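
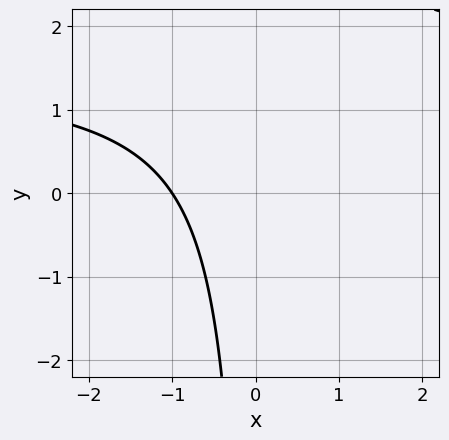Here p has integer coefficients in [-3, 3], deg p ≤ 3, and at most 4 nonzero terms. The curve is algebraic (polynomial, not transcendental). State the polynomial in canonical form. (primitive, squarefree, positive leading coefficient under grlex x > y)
First, the degree is 2 — the shape is more complex than any degree-1 curve.
Then, reading off the gridlines: it misses every integer gridline on the y-axis; one x-axis crossing is at x = -1.
Finally, solving for integer coefficients yields p as stated.

2*x*y - 3*x - 3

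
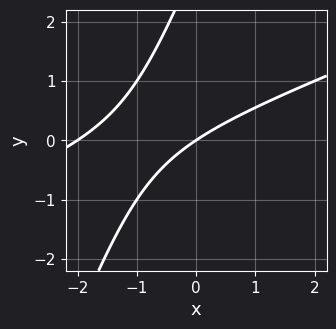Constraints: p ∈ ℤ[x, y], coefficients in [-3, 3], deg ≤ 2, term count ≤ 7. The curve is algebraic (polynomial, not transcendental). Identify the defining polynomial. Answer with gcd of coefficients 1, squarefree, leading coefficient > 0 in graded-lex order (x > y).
1. The degree is 2 — a generic line meets the curve in up to 2 points.
2. Reading off the gridlines: the x-axis gridline crossings are at x ∈ {-2, 0}; one y-axis crossing is at y = 0.
3. Fitting integer coefficients to these (and the overall shape) gives p.

x^2 - 3*x*y + y^2 + 2*x - 3*y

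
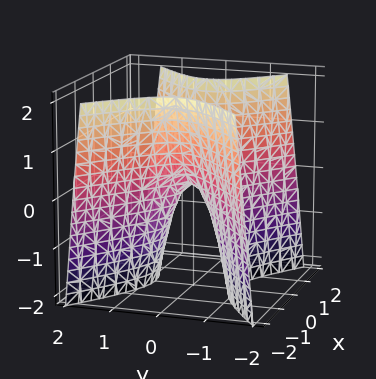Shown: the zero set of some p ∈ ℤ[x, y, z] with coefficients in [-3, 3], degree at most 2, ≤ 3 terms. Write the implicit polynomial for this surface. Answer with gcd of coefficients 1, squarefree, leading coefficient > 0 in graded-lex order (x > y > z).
2*x^2 - 3*y^2 - z

First, the degree is 2 — a saddle surface; a quadric.
Then, symmetries: mirror symmetry x ↦ −x ⇒ only even powers of x; mirror symmetry y ↦ −y ⇒ only even powers of y.
Next, from the axis intercepts and sections: it crosses the y-axis at the gridline y = 0; it crosses the z-axis at the gridline z = 0; it meets the x-axis at x = 0 (among the integer gridlines).
Finally, putting this together gives p.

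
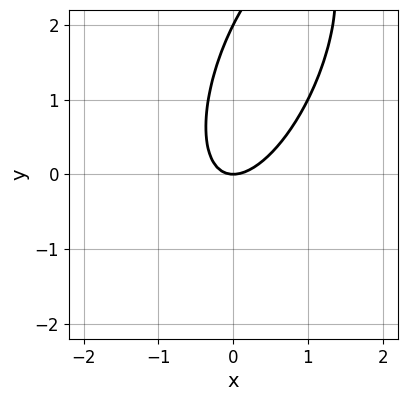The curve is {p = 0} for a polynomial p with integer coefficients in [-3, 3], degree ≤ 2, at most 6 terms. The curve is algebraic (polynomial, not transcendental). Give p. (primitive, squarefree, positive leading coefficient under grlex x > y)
(a) Degree: the shape is more complex than any degree-1 curve, so deg p = 2.
(b) Against the integer gridlines: among the integer gridlines, it crosses the y-axis at y ∈ {0, 2}; it crosses the x-axis at the gridline x = 0.
(c) Matching integer coefficients to the picture gives p.

3*x^2 - 2*x*y + y^2 - 2*y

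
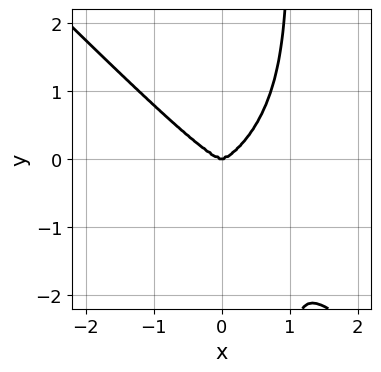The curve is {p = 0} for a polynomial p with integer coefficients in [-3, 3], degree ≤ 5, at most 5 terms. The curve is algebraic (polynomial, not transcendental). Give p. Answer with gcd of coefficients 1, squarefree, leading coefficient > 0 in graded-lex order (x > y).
1. deg p = 4.
2. Checking where it meets the axes: it crosses the x-axis at the gridline x = 0; one y-axis crossing is at y = 0.
3. Together with the visible shape, these determine p as stated.

x^4 + x*y^3 - y^3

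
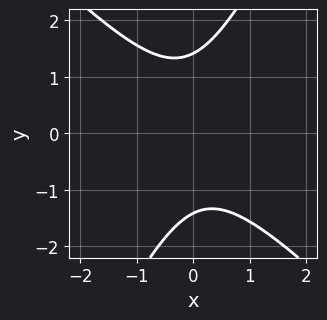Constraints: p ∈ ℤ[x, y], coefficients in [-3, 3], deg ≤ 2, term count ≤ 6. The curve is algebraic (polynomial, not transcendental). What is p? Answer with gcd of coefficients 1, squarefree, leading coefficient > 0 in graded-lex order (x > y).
2*x^2 + x*y - y^2 + 2

1. deg p = 2.
2. Observable constraints: the curve avoids every integer x-axis point in the box.
3. Solving for integer coefficients yields p as stated.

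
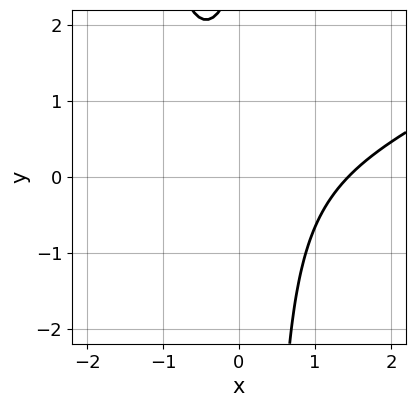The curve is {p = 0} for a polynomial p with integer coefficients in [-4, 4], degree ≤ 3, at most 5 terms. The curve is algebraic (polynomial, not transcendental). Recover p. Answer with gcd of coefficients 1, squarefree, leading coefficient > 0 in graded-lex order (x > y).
The degree is 3 — a generic line meets the curve in up to 3 points.
Reading off the gridlines: it misses every integer gridline on the y-axis.
Assembling these constraints gives the stated polynomial.

x^3 - 2*x^2*y - 2*x*y + y - 3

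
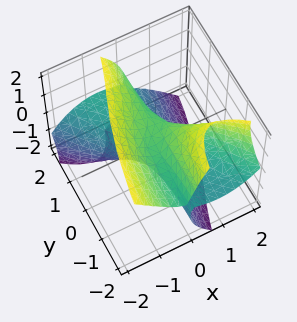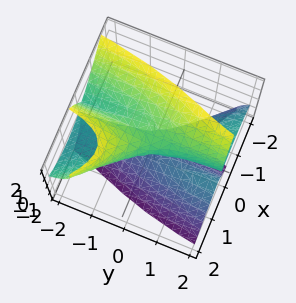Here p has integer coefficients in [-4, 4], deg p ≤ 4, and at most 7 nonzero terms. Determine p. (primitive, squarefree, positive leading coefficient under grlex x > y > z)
3*x^3 + 2*x^2*y + 3*x*y*z + z^3 - z

First, deg p = 3. A generic line meets the surface in up to 3 points.
Next, observable constraints: the visible y-axis segment lies entirely on the surface; the z-axis gridline crossings are at z ∈ {-1, 0, 1}.
Finally, putting this together gives p.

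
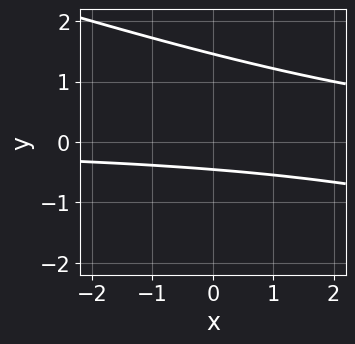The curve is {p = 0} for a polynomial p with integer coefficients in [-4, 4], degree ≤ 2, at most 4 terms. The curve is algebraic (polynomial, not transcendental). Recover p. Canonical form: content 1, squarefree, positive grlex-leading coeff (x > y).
x*y + 3*y^2 - 3*y - 2

(a) Degree: a generic line meets the curve in up to 2 points, so deg p = 2.
(b) From the visible intercepts: no x-intercept at any integer in the box.
(c) Fitting integer coefficients to these (and the overall shape) gives p.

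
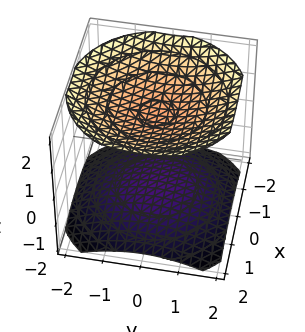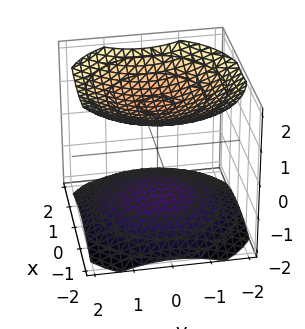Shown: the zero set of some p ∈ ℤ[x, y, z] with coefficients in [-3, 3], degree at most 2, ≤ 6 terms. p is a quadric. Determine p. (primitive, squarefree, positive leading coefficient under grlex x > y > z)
(a) The picture has 2 separate pieces.
(b) deg p = 2.
(c) Symmetries: rotational symmetry about the z-axis ⇒ p depends on x, y only through x² + y²; it's symmetric under z → −z, forcing even powers of z.
(d) Reading off the gridlines: no y-intercept at any integer in the box; no x-intercept at any integer in the box.
(e) Together with the visible shape, these determine p as stated.

x^2 + y^2 - 2*z^2 + 3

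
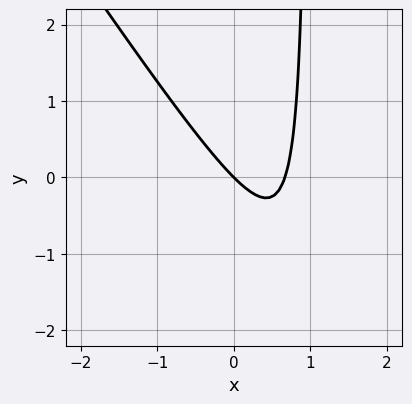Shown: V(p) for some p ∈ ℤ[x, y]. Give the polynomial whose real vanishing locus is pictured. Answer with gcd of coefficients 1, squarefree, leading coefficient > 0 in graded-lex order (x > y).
3*x^2 + 2*x*y - 2*x - 2*y

(a) Degree: a generic line meets the curve in up to 2 points, so deg p = 2.
(b) Against the integer gridlines: it meets the x-axis at x = 0 (among the integer gridlines); it crosses the y-axis at the gridline y = 0.
(c) Assembling these constraints gives the stated polynomial.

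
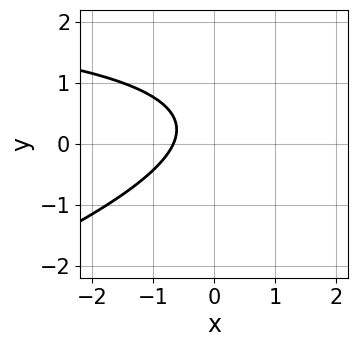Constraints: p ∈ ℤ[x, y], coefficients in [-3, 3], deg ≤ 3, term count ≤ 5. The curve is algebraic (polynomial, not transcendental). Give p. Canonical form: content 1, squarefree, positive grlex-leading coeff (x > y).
x*y - 3*y^2 - 3*x + 2*y - 2

Degree: no degree-1 curve has this shape, so deg p = 2.
From the visible intercepts: the curve avoids every integer y-axis point in the box.
The integer polynomial consistent with all of this is the stated p.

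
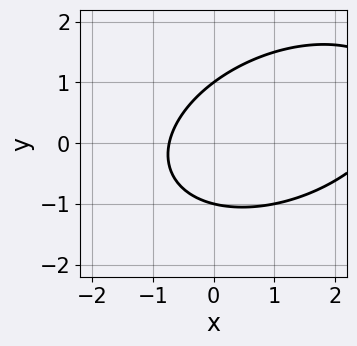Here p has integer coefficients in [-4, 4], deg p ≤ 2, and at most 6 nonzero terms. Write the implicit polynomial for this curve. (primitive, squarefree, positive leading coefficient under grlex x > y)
x^2 - x*y + 2*y^2 - 2*x - 2

(a) Degree: no degree-1 curve has this shape, so deg p = 2.
(b) Checking where it meets the axes: the y-axis gridline crossings are at y ∈ {-1, 1}.
(c) Putting this together gives p.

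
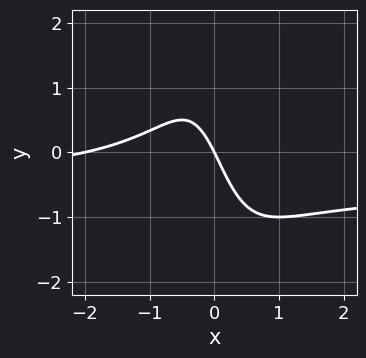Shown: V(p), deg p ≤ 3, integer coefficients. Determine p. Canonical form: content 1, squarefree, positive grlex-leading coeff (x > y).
2*x^2*y + x^2 + 2*x + y

(a) The degree is 3 — the shape is more complex than any degree-2 curve.
(b) Checking where it meets the axes: the x-axis gridline crossings are at x ∈ {-2, 0}; it meets the y-axis at y = 0 (among the integer gridlines).
(c) The integer polynomial consistent with all of this is the stated p.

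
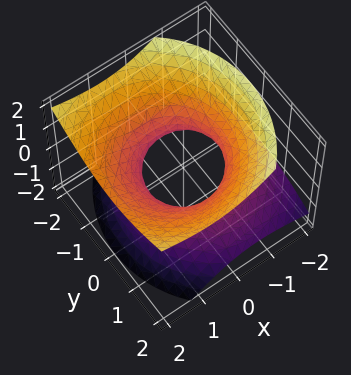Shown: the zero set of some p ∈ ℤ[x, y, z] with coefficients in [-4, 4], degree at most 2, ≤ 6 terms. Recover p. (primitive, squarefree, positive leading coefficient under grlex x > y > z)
2*x^2 - 2*x*z + 2*y^2 - 3*z^2 - 2

1. Degree: the shape is more complex than any degree-1 surface, so deg p = 2.
2. From the visible intercepts: among the integer gridlines, it crosses the x-axis at x ∈ {-1, 1}; among the integer gridlines, it crosses the y-axis at y ∈ {-1, 1}; the surface avoids every integer z-axis point in the box.
3. Putting this together gives p.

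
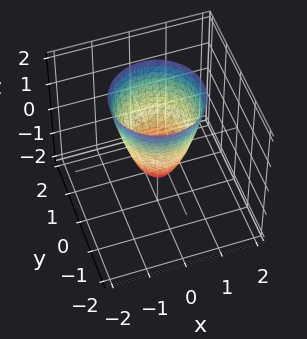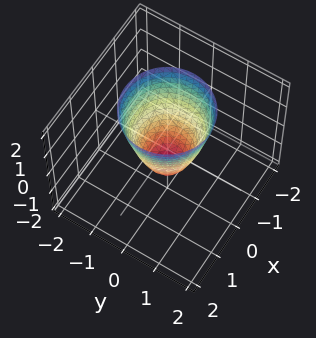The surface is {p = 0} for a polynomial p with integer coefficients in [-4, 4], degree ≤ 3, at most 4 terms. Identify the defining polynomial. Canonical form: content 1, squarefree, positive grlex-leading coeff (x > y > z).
2*x^2 + 2*y^2 - z - 1

(a) deg p = 2. No degree-1 surface has this shape.
(b) Symmetry: the surface is invariant under rotation about z: p = q(x² + y², z).
(c) From the axis intercepts and sections: a circular section at z = 1 has radius exactly 1; it meets the z-axis at z = -1 (among the integer gridlines).
(d) Matching integer coefficients to the picture gives p.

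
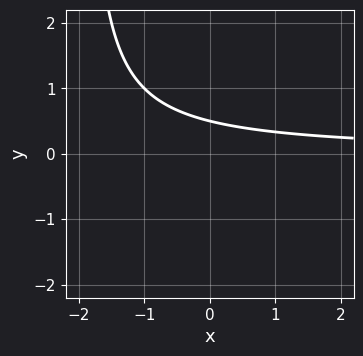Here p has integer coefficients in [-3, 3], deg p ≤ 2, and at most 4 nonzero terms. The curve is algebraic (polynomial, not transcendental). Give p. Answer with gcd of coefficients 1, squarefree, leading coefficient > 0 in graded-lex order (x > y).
x*y + 2*y - 1

1. Degree: a generic line meets the curve in up to 2 points, so deg p = 2.
2. From the visible intercepts: the curve avoids every integer x-axis point in the box.
3. These observations pin down the coefficients.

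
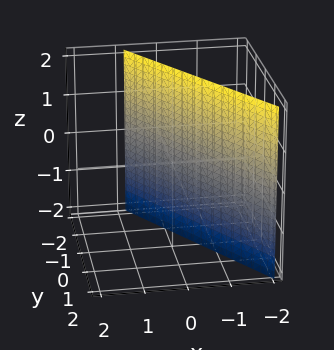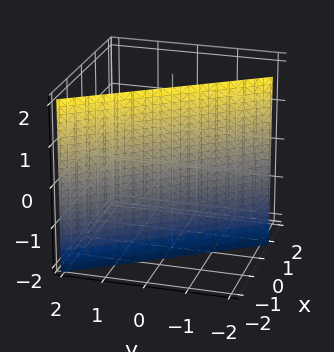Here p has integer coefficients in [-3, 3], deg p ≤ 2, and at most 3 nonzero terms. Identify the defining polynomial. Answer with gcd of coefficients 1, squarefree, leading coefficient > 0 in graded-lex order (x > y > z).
3*x + 2*y + 2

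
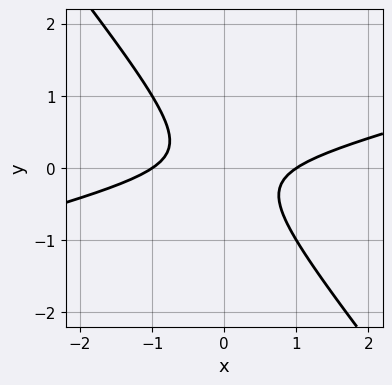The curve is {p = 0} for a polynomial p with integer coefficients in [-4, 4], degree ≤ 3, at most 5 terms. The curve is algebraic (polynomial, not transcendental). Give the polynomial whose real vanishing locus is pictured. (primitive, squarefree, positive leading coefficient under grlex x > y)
x^2 - 3*x*y - 3*y^2 - 1

First, degree: no degree-1 curve has this shape, so deg p = 2.
Then, checking where it meets the axes: among the integer gridlines, it crosses the x-axis at x ∈ {-1, 1}; it misses every integer gridline on the y-axis.
Finally, together with the visible shape, these determine p as stated.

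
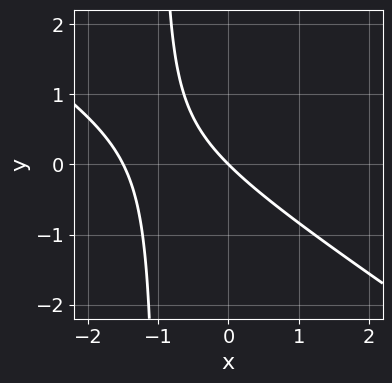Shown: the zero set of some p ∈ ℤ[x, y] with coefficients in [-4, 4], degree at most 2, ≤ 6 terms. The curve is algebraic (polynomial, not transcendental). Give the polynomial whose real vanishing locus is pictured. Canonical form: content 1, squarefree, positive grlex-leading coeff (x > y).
2*x^2 + 3*x*y + 3*x + 3*y

First, degree: a generic line meets the curve in up to 2 points, so deg p = 2.
Then, against the integer gridlines: it crosses the y-axis at the gridline y = 0; it crosses the x-axis at the gridline x = 0.
Finally, fitting integer coefficients to these (and the overall shape) gives p.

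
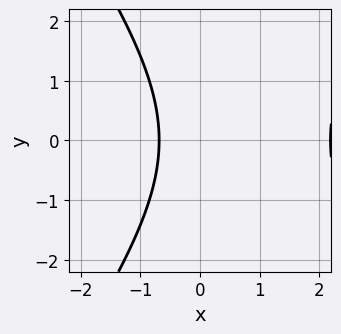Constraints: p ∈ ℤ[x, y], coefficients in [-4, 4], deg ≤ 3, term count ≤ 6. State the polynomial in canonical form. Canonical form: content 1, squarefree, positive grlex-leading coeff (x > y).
(a) deg p = 2. A generic line meets the curve in up to 2 points.
(b) Symmetries: it's symmetric under y → −y, forcing even powers of y.
(c) Against the integer gridlines: it misses every integer gridline on the y-axis.
(d) Putting this together gives p.

2*x^2 - y^2 - 3*x - 3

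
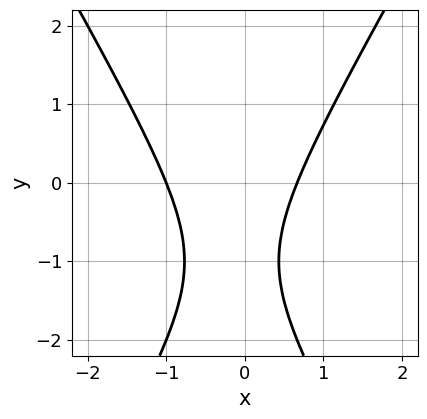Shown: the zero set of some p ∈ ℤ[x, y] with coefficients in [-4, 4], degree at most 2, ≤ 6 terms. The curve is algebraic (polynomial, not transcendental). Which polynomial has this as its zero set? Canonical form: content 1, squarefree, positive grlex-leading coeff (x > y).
3*x^2 - y^2 + x - 2*y - 2

The degree is 2 — a generic line meets the curve in up to 2 points.
Checking where it meets the axes: it crosses the x-axis at the gridline x = -1; it misses every integer gridline on the y-axis.
Solving for integer coefficients yields p as stated.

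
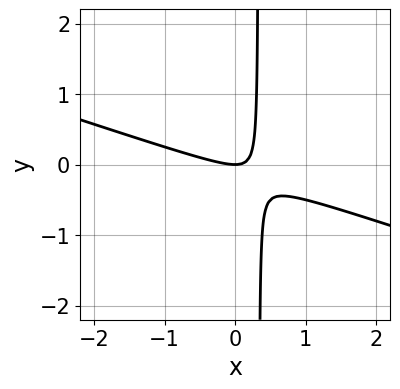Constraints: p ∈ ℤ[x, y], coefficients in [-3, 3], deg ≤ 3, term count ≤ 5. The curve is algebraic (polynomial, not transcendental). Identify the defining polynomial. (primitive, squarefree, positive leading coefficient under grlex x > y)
x^2 + 3*x*y - y

(a) The degree is 2 — a generic line meets the curve in up to 2 points.
(b) Against the integer gridlines: one y-axis crossing is at y = 0; it meets the x-axis at x = 0 (among the integer gridlines).
(c) Together with the visible shape, these determine p as stated.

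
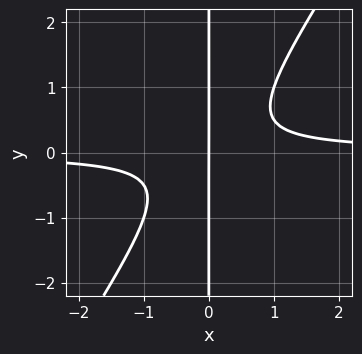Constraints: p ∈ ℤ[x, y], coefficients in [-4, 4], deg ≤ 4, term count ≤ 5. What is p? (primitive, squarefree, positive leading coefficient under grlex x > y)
1. The degree is 3 — no degree-2 curve has this shape.
2. From the visible intercepts: one x-axis crossing is at x = 0; the visible y-axis segment lies entirely on the curve.
3. These observations pin down the coefficients.

3*x^2*y - 2*x*y^2 - x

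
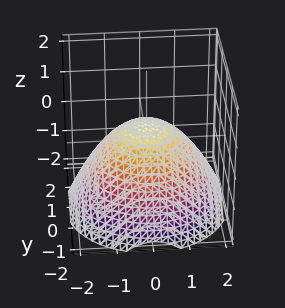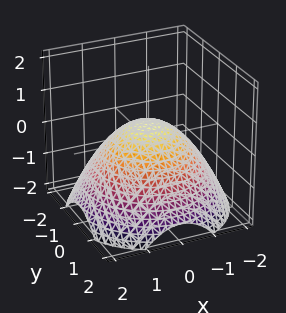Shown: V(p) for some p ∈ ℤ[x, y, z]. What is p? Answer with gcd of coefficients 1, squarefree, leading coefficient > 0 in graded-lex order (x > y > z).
1. Degree: the shape is more complex than any degree-1 surface, so deg p = 2.
2. By symmetry, the surface is invariant under rotation about z: p = q(x² + y², z).
3. Checking where it meets the axes: among the integer gridlines, it crosses the y-axis at y ∈ {-1, 1}; among the integer gridlines, it crosses the x-axis at x ∈ {-1, 1}; a circular section at z = 0 has radius exactly 1.
4. Solving for integer coefficients yields p as stated.

x^2 + y^2 + 2*z - 1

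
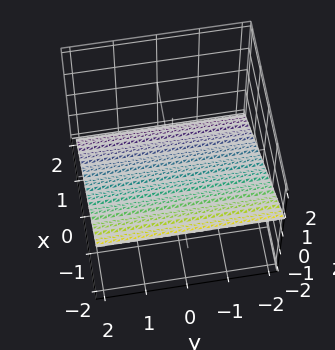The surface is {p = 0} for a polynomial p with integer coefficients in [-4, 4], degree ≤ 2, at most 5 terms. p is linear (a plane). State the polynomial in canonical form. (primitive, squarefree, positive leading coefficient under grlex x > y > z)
2*x + 3*z + 2

Degree: every cross-section is a straight line — this is a plane, so deg p = 1.
From the visible intercepts: it crosses the x-axis at the gridline x = -1; no y-intercept at any integer in the box.
Solving for integer coefficients yields p as stated.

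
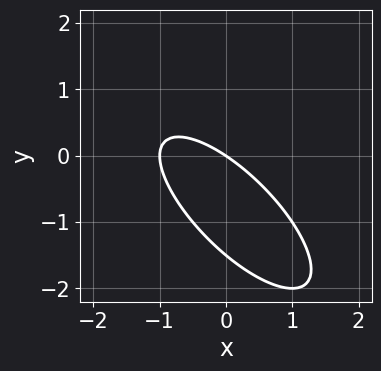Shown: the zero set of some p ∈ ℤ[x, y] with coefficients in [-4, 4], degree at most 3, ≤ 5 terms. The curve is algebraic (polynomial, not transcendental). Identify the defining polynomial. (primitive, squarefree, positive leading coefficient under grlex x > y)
2*x^2 + 3*x*y + 2*y^2 + 2*x + 3*y

(a) The degree is 2 — no degree-1 curve has this shape.
(b) Checking where it meets the axes: it crosses the y-axis at the gridline y = 0; the x-axis gridline crossings are at x ∈ {-1, 0}.
(c) Putting this together gives p.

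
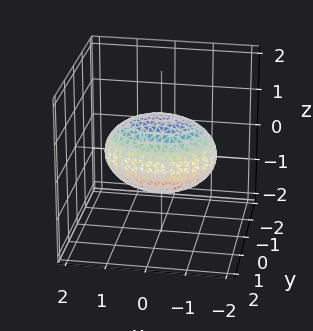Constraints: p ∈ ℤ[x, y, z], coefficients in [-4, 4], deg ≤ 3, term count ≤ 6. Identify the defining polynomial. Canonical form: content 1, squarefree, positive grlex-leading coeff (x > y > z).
x^2 + 2*y^2 + 2*z^2 - 2

First, degree: a closed, bounded, convex surface; a quadric, so deg p = 2.
Next, symmetries: it's symmetric under x → −x, forcing even powers of x; it's symmetric under z → −z, forcing even powers of z; it's symmetric under y → −y, forcing even powers of y.
Then, observable constraints: the y-axis gridline crossings are at y ∈ {-1, 1}; the z-axis gridline crossings are at z ∈ {-1, 1}.
Finally, the integer polynomial consistent with all of this is the stated p.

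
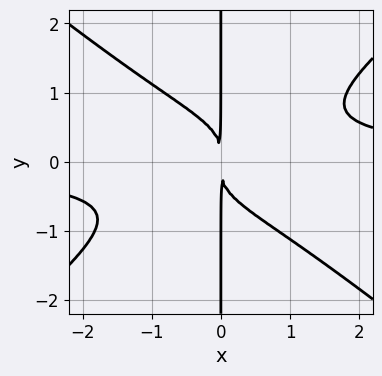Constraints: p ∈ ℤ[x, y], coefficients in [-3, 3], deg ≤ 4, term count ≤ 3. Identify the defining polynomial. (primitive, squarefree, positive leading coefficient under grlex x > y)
1. deg p = 4.
2. Checking where it meets the axes: every point of the y-axis in the box is on the curve.
3. The integer polynomial consistent with all of this is the stated p.

2*x^3*y - 3*x*y^3 - 2*x^2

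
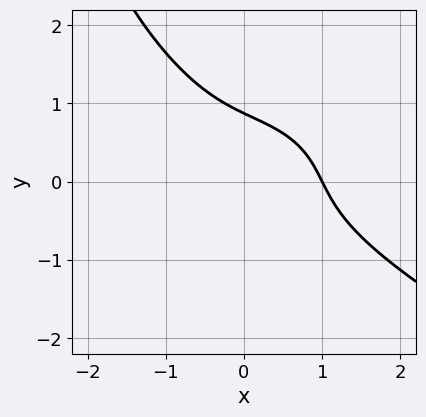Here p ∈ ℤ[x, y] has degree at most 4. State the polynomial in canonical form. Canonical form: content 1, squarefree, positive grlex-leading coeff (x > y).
x*y^3 + 2*x^3 + 3*y^3 + 3*x*y - 2

(a) The degree is 4 — the shape is more complex than any degree-3 curve.
(b) Against the integer gridlines: one x-axis crossing is at x = 1.
(c) The integer polynomial consistent with all of this is the stated p.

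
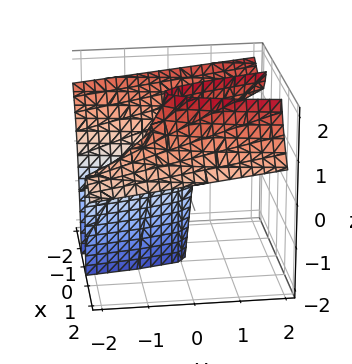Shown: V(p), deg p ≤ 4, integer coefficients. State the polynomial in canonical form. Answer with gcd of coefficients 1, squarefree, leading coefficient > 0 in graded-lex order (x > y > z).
x^3 + 2*x^2*z - 2*x^2 - 2*x - y

The degree is 3 — the shape is more complex than any degree-2 surface.
Reading off the gridlines: every point of the z-axis in the box is on the surface; one x-axis crossing is at x = 0; it meets the y-axis at y = 0 (among the integer gridlines).
These observations pin down the coefficients.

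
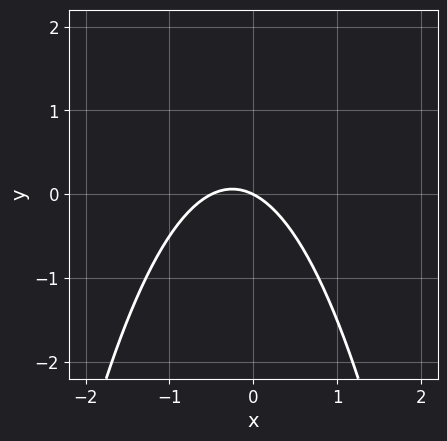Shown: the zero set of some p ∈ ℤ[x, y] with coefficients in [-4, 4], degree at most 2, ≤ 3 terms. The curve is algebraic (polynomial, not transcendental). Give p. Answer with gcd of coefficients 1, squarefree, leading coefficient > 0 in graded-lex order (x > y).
2*x^2 + x + 2*y

Degree: a generic line meets the curve in up to 2 points, so deg p = 2.
Checking where it meets the axes: it meets the y-axis at y = 0 (among the integer gridlines); it crosses the x-axis at the gridline x = 0.
Together with the visible shape, these determine p as stated.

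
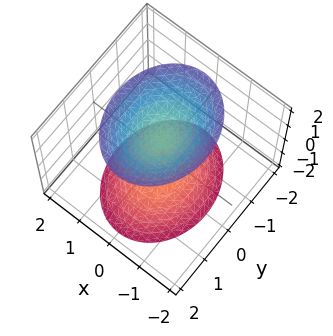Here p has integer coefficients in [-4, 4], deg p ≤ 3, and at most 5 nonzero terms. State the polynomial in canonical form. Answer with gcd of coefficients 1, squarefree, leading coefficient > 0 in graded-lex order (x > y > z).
3*x^2 + 2*y^2 - 2*z^2 + 3

(a) The picture has 2 separate pieces.
(b) deg p = 2.
(c) Symmetries: it's symmetric under y → −y, forcing even powers of y; the x ↦ −x reflection is a symmetry, so x appears only in even powers; it's symmetric under z → −z, forcing even powers of z.
(d) Reading off the gridlines: it misses every integer gridline on the y-axis; it misses every integer gridline on the x-axis.
(e) These observations pin down the coefficients.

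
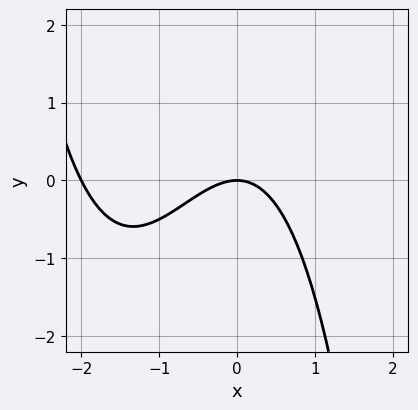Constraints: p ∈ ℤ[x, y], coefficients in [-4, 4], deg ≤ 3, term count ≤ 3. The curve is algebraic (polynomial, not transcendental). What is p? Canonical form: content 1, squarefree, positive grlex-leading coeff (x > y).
(a) The degree is 3 — no degree-2 curve has this shape.
(b) Against the integer gridlines: among the integer gridlines, it crosses the x-axis at x ∈ {-2, 0}; it crosses the y-axis at the gridline y = 0.
(c) The integer polynomial consistent with all of this is the stated p.

x^3 + 2*x^2 + 2*y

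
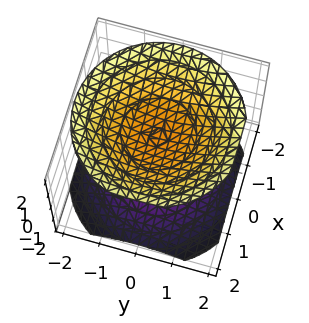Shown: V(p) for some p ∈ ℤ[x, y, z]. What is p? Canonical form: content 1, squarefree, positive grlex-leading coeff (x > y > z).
First, there are 2 components. They look like related sheets of one shape, so recover p as a whole.
Then, degree: two separate bowl-shaped sheets opening away from each other; a quadric, so deg p = 2.
Next, symmetries: the z ↦ −z reflection is a symmetry, so z appears only in even powers; the surface is invariant under rotation about z: p = q(x² + y², z).
Next, checking where it meets the axes: among the integer gridlines, it crosses the z-axis at z ∈ {-1, 1}; no x-intercept at any integer in the box; it misses every integer gridline on the y-axis.
Finally, solving for integer coefficients yields p as stated.

2*x^2 + 2*y^2 - 3*z^2 + 3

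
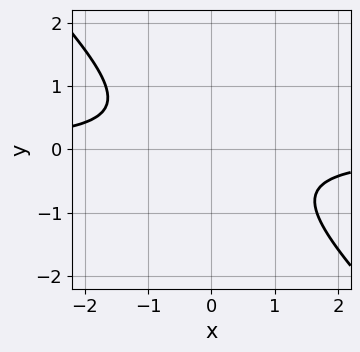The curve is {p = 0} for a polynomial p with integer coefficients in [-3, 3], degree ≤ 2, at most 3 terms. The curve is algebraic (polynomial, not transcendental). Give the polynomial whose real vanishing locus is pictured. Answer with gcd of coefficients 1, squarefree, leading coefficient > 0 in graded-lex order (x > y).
3*x*y + 3*y^2 + 2

First, the degree is 2 — a generic line meets the curve in up to 2 points.
Next, against the integer gridlines: no y-intercept at any integer in the box; no x-intercept at any integer in the box.
Finally, the integer polynomial consistent with all of this is the stated p.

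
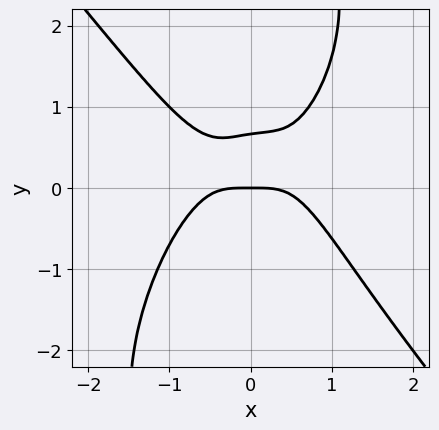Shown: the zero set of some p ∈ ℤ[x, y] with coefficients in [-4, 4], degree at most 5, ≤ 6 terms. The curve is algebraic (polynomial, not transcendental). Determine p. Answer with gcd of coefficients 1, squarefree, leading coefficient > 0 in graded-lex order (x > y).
3*x^4 - x^2*y^2 + x*y^3 - 3*y^2 + 2*y

First, deg p = 4. No degree-3 curve has this shape.
Next, against the integer gridlines: it meets the y-axis at y = 0 (among the integer gridlines); one x-axis crossing is at x = 0.
Finally, putting this together gives p.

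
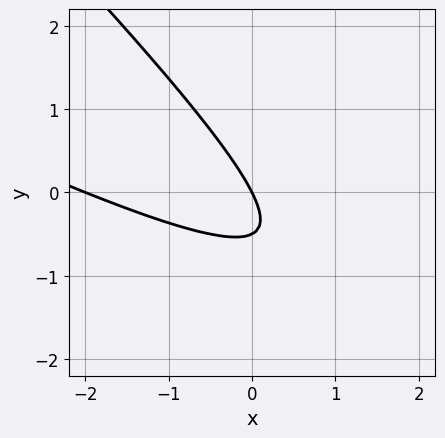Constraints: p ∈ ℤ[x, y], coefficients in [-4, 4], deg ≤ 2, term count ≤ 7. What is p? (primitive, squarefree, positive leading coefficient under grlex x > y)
x^2 + 3*x*y + 2*y^2 + 2*x + y

deg p = 2. A generic line meets the curve in up to 2 points.
Observable constraints: it meets the y-axis at y = 0 (among the integer gridlines); the x-axis gridline crossings are at x ∈ {-2, 0}.
These observations pin down the coefficients.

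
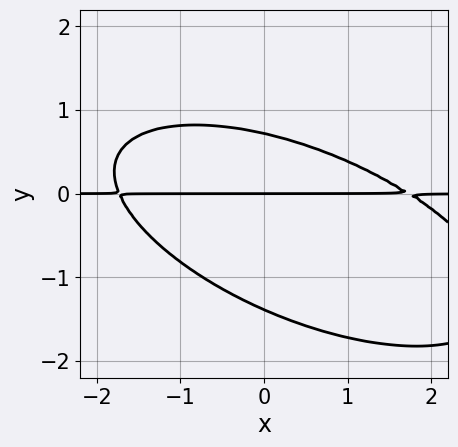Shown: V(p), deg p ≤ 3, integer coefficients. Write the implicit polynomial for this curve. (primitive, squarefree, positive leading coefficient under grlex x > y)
First, deg p = 3. A generic line meets the curve in up to 3 points.
Then, from the axis intercepts and sections: it crosses the y-axis at the gridline y = 0; every point of the x-axis in the box is on the curve.
Finally, these observations pin down the coefficients.

x^2*y + 2*x*y^2 + 3*y^3 + 2*y^2 - 3*y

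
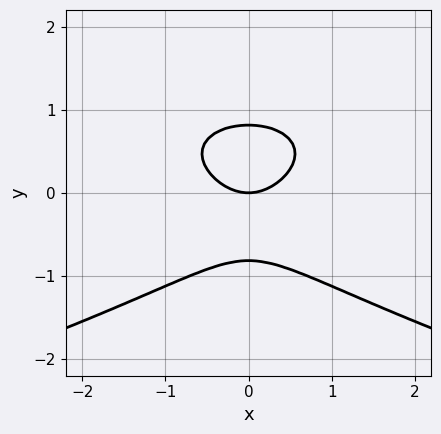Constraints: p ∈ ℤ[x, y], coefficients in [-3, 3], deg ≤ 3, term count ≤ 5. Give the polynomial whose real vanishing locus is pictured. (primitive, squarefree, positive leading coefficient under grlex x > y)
(a) Degree: the shape is more complex than any degree-2 curve, so deg p = 3.
(b) Symmetries: the x ↦ −x reflection is a symmetry, so x appears only in even powers.
(c) Observable constraints: it meets the x-axis at x = 0 (among the integer gridlines); one y-axis crossing is at y = 0.
(d) Putting this together gives p.

3*y^3 + 2*x^2 - 2*y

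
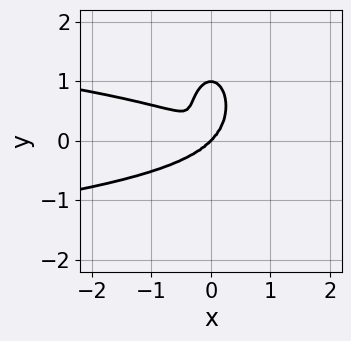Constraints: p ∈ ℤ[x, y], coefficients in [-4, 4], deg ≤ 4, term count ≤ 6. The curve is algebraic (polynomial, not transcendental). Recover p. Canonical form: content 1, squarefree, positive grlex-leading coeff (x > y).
3*x^2*y^2 + y^4 + x^3 - y^3

Degree: no degree-3 curve has this shape, so deg p = 4.
From the axis intercepts and sections: one x-axis crossing is at x = 0; the y-axis gridline crossings are at y ∈ {0, 1}.
Solving for integer coefficients yields p as stated.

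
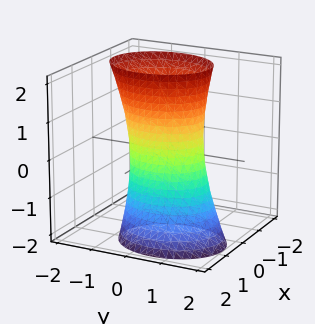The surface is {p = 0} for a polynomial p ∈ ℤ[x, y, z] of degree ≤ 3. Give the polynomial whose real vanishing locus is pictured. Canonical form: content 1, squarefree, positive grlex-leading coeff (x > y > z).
The degree is 2 — a generic line meets the surface in up to 2 points.
Reading off the gridlines: no z-intercept at any integer in the box; among the integer gridlines, it crosses the y-axis at y ∈ {-1, 1}.
These observations pin down the coefficients.

3*x^2 + 2*x*z + 2*y^2 + y*z - 2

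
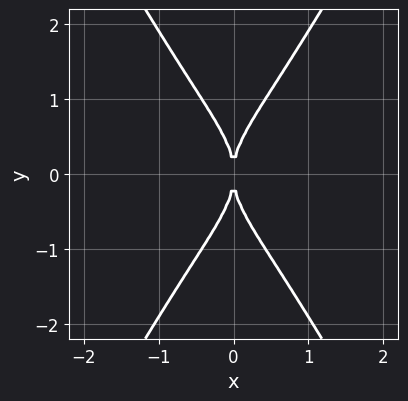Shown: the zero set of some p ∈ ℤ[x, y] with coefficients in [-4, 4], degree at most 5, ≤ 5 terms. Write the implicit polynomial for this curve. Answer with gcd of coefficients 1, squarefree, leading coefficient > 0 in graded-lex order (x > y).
1. deg p = 4.
2. Symmetries: it's symmetric under x → −x, forcing even powers of x; mirror symmetry y ↦ −y ⇒ only even powers of y.
3. Checking where it meets the axes: it meets the y-axis at y = 0 (among the integer gridlines); it meets the x-axis at x = 0 (among the integer gridlines).
4. These observations pin down the coefficients.

3*x^4 + 2*x^2*y^2 - y^4 + 3*x^2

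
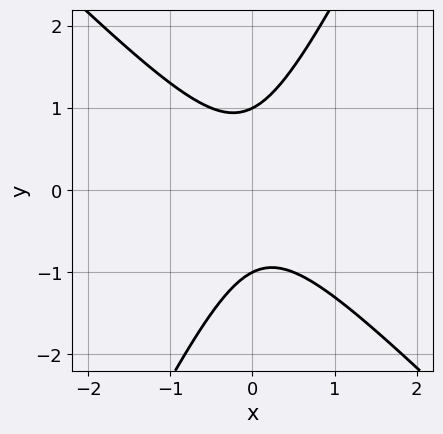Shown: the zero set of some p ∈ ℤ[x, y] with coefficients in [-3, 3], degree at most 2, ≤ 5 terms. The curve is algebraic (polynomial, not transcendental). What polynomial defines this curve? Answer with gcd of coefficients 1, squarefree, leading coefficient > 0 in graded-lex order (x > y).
2*x^2 + x*y - y^2 + 1

(a) deg p = 2. The shape is more complex than any degree-1 curve.
(b) Against the integer gridlines: the y-axis gridline crossings are at y ∈ {-1, 1}; the curve avoids every integer x-axis point in the box.
(c) Fitting integer coefficients to these (and the overall shape) gives p.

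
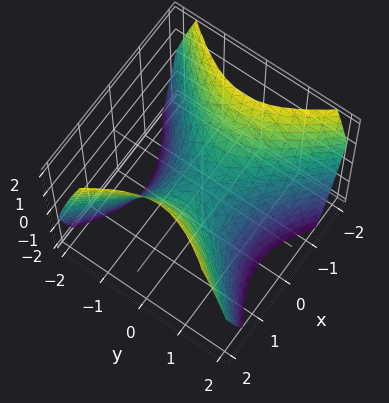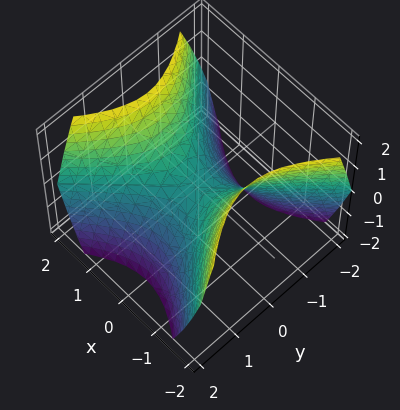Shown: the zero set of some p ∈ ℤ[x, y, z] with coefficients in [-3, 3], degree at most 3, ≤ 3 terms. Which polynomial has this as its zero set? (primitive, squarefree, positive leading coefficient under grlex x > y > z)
x^2 - y^2 - z

1. Degree: a saddle surface; a quadric, so deg p = 2.
2. Symmetries: the x ↦ −x reflection is a symmetry, so x appears only in even powers; the y ↦ −y reflection is a symmetry, so y appears only in even powers.
3. From the axis intercepts and sections: it meets the y-axis at y = 0 (among the integer gridlines); one z-axis crossing is at z = 0; one x-axis crossing is at x = 0.
4. Together with the visible shape, these determine p as stated.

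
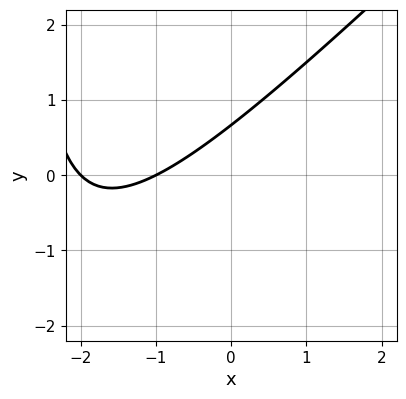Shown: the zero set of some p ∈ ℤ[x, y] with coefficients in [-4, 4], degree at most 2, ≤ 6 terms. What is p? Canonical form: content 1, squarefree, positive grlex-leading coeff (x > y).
x^2 - x*y + 3*x - 3*y + 2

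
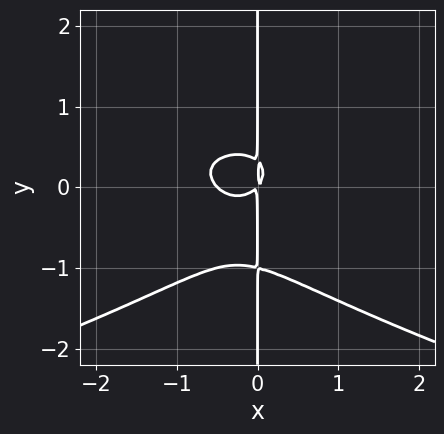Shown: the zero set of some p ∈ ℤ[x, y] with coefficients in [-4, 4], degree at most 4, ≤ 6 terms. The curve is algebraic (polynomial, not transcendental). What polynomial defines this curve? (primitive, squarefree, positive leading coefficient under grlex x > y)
deg p = 4. A generic line meets the curve in up to 4 points.
From the axis intercepts and sections: every point of the y-axis in the box is on the curve.
Fitting integer coefficients to these (and the overall shape) gives p.

3*x*y^3 + 2*x^3 + 2*x*y^2 + x^2 - x*y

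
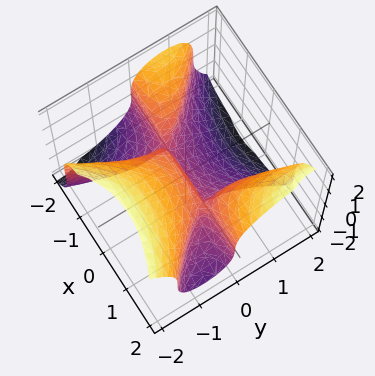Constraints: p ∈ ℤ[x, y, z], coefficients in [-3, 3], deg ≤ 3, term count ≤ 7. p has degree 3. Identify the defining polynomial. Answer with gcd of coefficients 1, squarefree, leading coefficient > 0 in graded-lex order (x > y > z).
3*x^2*y + 2*x*y^2 - 2*y^3 - 2*z^3 - 2*y

1. The degree is 3 — no degree-2 surface has this shape.
2. Reading off the gridlines: it meets the y-axis at y = 0 (among the integer gridlines); it crosses the z-axis at the gridline z = 0; the visible x-axis segment lies entirely on the surface.
3. Assembling these constraints gives the stated polynomial.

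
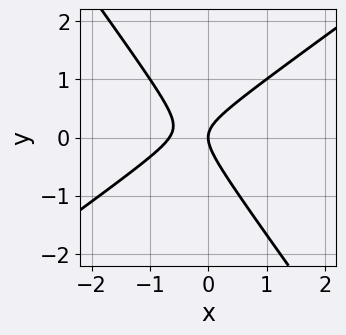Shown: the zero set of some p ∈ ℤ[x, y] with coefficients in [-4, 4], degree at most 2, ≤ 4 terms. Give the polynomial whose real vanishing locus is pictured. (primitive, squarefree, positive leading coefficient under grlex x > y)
1. The degree is 2 — no degree-1 curve has this shape.
2. Observable constraints: one x-axis crossing is at x = 0; it meets the y-axis at y = 0 (among the integer gridlines).
3. Putting this together gives p.

3*x^2 - 2*x*y - 3*y^2 + 2*x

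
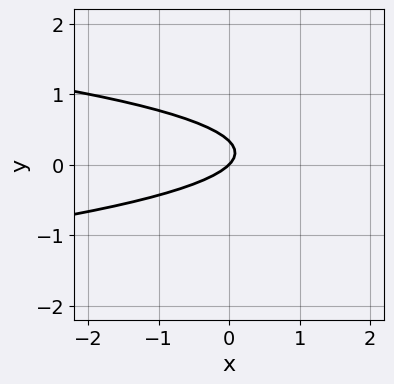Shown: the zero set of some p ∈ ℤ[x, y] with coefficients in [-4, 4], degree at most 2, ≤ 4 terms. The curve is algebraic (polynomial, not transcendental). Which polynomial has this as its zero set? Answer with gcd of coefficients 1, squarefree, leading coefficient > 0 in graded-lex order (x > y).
3*y^2 + x - y

1. The degree is 2 — the shape is more complex than any degree-1 curve.
2. Reading off the gridlines: one x-axis crossing is at x = 0; it meets the y-axis at y = 0 (among the integer gridlines).
3. Together with the visible shape, these determine p as stated.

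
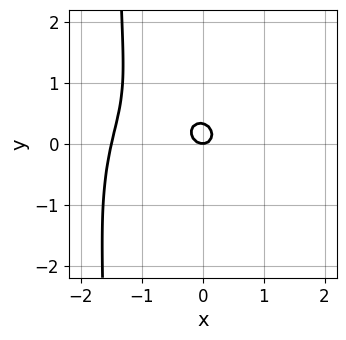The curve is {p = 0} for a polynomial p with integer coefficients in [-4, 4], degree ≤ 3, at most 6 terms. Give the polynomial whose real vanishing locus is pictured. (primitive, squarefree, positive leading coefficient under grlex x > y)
The degree is 3 — no degree-2 curve has this shape.
Against the integer gridlines: it crosses the y-axis at the gridline y = 0; it meets the x-axis at x = 0 (among the integer gridlines).
Matching integer coefficients to the picture gives p.

2*x^3 + 2*x*y^2 + 3*x^2 + 3*y^2 - y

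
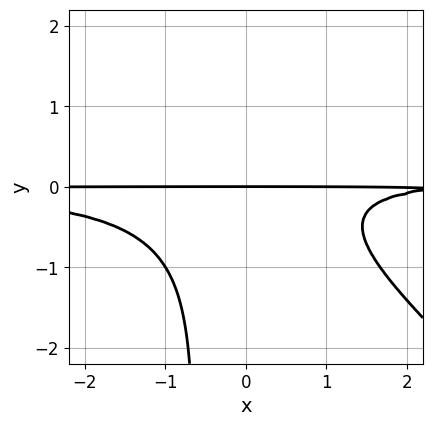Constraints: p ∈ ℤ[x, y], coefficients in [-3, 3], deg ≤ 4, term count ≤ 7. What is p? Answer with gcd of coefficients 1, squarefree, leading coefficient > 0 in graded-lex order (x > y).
3*x^2*y^2 + 3*x*y^3 + 2*y^3 - x*y + 3*y

First, degree: the shape is more complex than any degree-3 curve, so deg p = 4.
Then, reading off the gridlines: one y-axis crossing is at y = 0; every point of the x-axis in the box is on the curve.
Finally, solving for integer coefficients yields p as stated.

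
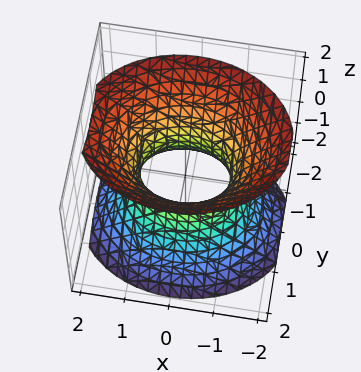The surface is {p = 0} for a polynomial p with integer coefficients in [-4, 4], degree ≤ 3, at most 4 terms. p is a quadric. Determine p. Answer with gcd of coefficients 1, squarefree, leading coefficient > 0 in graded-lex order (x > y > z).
(a) Degree: an hourglass — one-sheet hyperboloid; a quadric, so deg p = 2.
(b) Symmetries: it's symmetric under x → −x, forcing even powers of x; mirror symmetry z ↦ −z ⇒ only even powers of z; mirror symmetry y ↦ −y ⇒ only even powers of y.
(c) Reading off the gridlines: the surface avoids every integer z-axis point in the box; among the integer gridlines, it crosses the x-axis at x ∈ {-1, 1}.
(d) The integer polynomial consistent with all of this is the stated p.

2*x^2 + 3*y^2 - 2*z^2 - 2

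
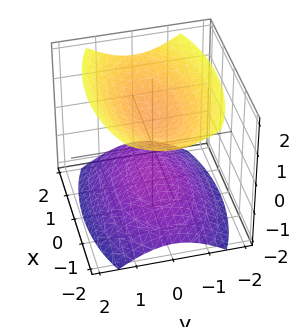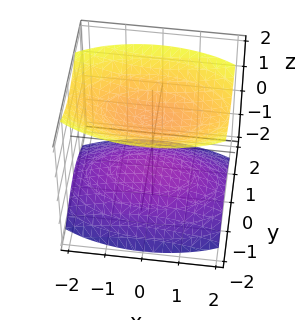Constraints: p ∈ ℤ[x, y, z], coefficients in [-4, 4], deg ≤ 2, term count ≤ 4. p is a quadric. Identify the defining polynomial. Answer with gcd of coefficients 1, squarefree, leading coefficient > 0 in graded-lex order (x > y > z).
x^2 + 3*y^2 - 3*z^2 + 3

There are 2 components. They look like related sheets of one shape, so recover p as a whole.
Degree: two sheets facing apart; a quadric, so deg p = 2.
Symmetries: the x ↦ −x reflection is a symmetry, so x appears only in even powers; it's symmetric under z → −z, forcing even powers of z; it's symmetric under y → −y, forcing even powers of y.
Reading off the gridlines: the z-axis gridline crossings are at z ∈ {-1, 1}; no x-intercept at any integer in the box; no y-intercept at any integer in the box.
Solving for integer coefficients yields p as stated.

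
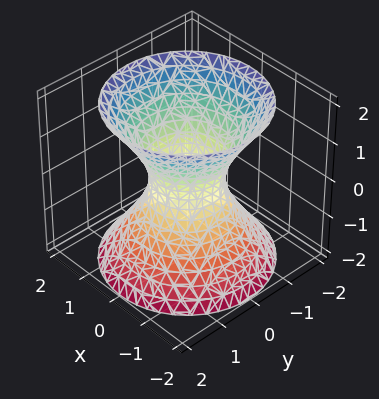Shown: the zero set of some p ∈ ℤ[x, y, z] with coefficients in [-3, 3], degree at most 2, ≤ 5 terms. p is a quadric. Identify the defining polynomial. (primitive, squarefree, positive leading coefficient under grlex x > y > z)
3*x^2 + 3*y^2 - 2*z^2 - 2

1. The degree is 2 — an hourglass — one-sheet hyperboloid; a quadric.
2. By symmetry, every cross-section ⟂ z is a circle, so x, y appear only via x² + y²; the z ↦ −z reflection is a symmetry, so z appears only in even powers.
3. From the axis intercepts and sections: a circular section at z = -1 has radius between 1 and 2; no z-intercept at any integer in the box.
4. Assembling these constraints gives the stated polynomial.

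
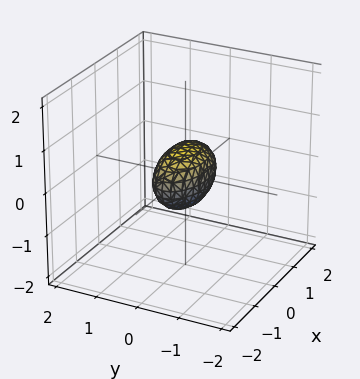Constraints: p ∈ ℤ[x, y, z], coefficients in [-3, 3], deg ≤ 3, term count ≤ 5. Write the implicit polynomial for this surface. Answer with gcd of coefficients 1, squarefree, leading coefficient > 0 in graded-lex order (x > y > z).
x^2 + 3*y^2 + 2*z^2 - 1

deg p = 2. Bounded and convex; a quadric.
Symmetries: the y ↦ −y reflection is a symmetry, so y appears only in even powers; it's symmetric under x → −x, forcing even powers of x; the z ↦ −z reflection is a symmetry, so z appears only in even powers.
Reading off the gridlines: among the integer gridlines, it crosses the x-axis at x ∈ {-1, 1}.
Fitting integer coefficients to these (and the overall shape) gives p.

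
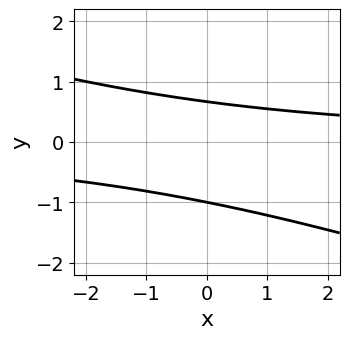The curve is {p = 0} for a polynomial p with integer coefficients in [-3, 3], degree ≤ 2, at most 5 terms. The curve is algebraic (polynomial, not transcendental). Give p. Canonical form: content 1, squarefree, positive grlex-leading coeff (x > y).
x*y + 3*y^2 + y - 2

First, deg p = 2.
Then, checking where it meets the axes: the curve avoids every integer x-axis point in the box; it crosses the y-axis at the gridline y = -1.
Finally, together with the visible shape, these determine p as stated.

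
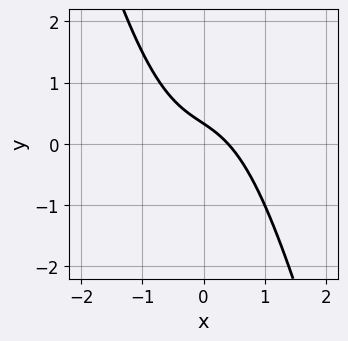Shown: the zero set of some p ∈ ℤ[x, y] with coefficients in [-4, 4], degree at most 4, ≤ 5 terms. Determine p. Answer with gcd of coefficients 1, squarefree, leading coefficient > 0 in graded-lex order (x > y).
3*x^3 + x^2*y + 2*x + 3*y - 1

First, degree: the shape is more complex than any degree-2 curve, so deg p = 3.
Finally, putting this together gives p.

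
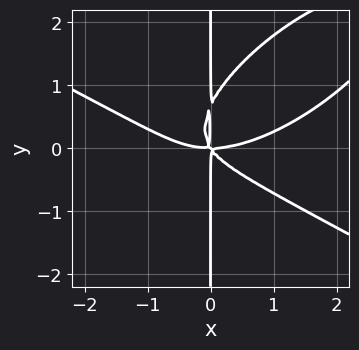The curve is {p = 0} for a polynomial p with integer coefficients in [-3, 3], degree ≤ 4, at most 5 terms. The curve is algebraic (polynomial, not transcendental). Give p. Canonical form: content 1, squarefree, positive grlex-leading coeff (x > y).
x^4 - 2*x^2*y^2 + 3*x*y^3 - 3*x^2*y - 2*x*y^2

First, deg p = 4. No degree-3 curve has this shape.
Then, from the visible intercepts: every point of the y-axis in the box is on the curve.
Finally, these observations pin down the coefficients.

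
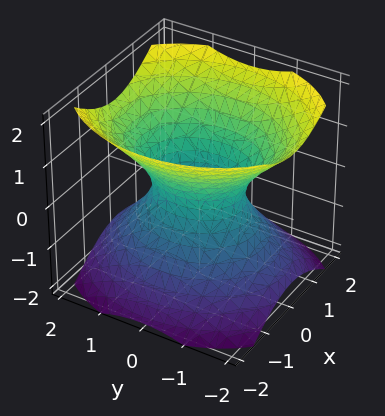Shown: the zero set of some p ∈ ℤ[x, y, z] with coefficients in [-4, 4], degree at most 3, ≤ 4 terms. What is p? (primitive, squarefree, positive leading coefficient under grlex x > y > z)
3*x^2 + 2*y^2 - 3*z^2 - 2

The degree is 2 — one connected sheet with a waist; a quadric.
Symmetries: mirror symmetry z ↦ −z ⇒ only even powers of z; mirror symmetry x ↦ −x ⇒ only even powers of x; it's symmetric under y → −y, forcing even powers of y.
Reading off the gridlines: among the integer gridlines, it crosses the y-axis at y ∈ {-1, 1}; it misses every integer gridline on the z-axis.
Matching integer coefficients to the picture gives p.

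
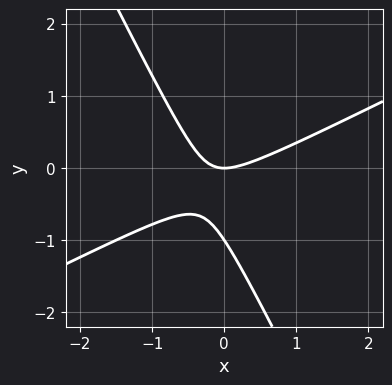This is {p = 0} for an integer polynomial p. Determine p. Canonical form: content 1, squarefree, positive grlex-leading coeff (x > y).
Degree: no degree-1 curve has this shape, so deg p = 2.
From the visible intercepts: among the integer gridlines, it crosses the y-axis at y ∈ {-1, 0}; one x-axis crossing is at x = 0.
These observations pin down the coefficients.

2*x^2 - 3*x*y - 2*y^2 - 2*y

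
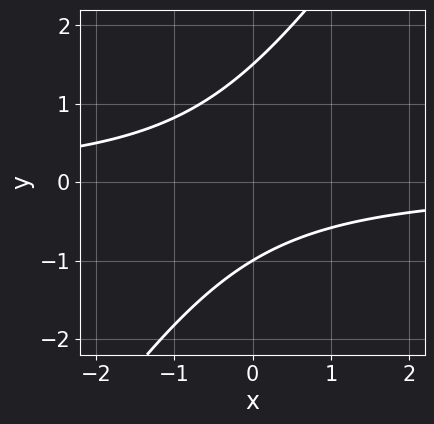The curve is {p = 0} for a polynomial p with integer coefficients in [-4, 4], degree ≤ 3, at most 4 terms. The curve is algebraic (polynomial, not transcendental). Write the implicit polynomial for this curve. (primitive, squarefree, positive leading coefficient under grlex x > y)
3*x*y - 2*y^2 + y + 3

deg p = 2. No degree-1 curve has this shape.
Reading off the gridlines: no x-intercept at any integer in the box; one y-axis crossing is at y = -1.
The integer polynomial consistent with all of this is the stated p.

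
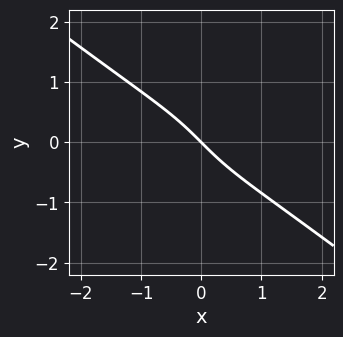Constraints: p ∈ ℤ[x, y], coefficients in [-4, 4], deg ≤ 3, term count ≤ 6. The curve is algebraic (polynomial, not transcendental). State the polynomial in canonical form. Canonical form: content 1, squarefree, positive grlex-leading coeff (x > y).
x^3 - x*y^2 + y^3 + 2*x + 2*y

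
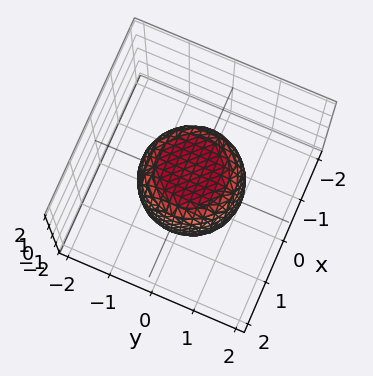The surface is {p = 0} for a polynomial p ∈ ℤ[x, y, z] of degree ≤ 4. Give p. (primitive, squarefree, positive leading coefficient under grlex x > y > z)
deg p = 4. A generic line meets the surface in up to 4 points.
By symmetry, the z-axis is an axis of rotation, so x and y enter only as x² + y².
Reading off the gridlines: among the integer gridlines, it crosses the z-axis at z ∈ {-1, 1}; a circular section at z = -1 has radius between 0 and 1.
Matching integer coefficients to the picture gives p.

2*x^4 + 4*x^2*y^2 + 2*y^4 - x^2 - y^2 + 2*z^2 - 2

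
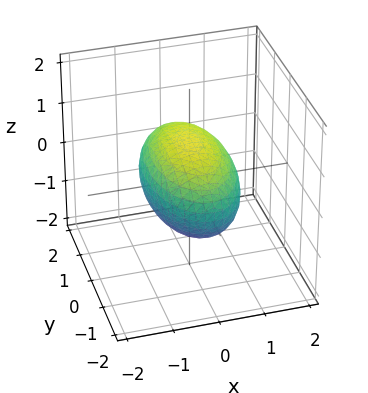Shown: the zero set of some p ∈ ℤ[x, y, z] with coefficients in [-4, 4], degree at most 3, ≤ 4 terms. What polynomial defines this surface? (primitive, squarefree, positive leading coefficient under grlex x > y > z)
First, the degree is 2 — bounded and convex; a quadric.
Then, symmetries: it's symmetric under x → −x, forcing even powers of x; it's symmetric under z → −z, forcing even powers of z; the y ↦ −y reflection is a symmetry, so y appears only in even powers.
Then, reading off the gridlines: among the integer gridlines, it crosses the z-axis at z ∈ {-1, 1}; the x-axis gridline crossings are at x ∈ {-1, 1}.
Finally, these observations pin down the coefficients.

3*x^2 + y^2 + 3*z^2 - 3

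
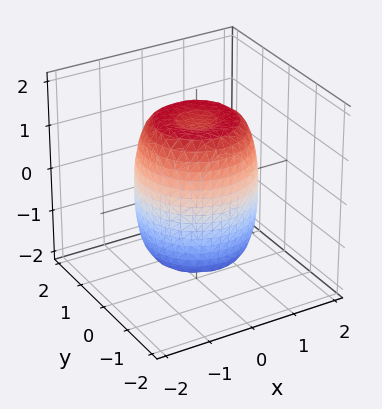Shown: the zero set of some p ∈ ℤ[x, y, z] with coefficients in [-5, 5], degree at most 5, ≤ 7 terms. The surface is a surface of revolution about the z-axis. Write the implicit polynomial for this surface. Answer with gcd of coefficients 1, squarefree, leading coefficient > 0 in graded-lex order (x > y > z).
First, the degree is 4 — the shape is more complex than any degree-3 surface.
Then, symmetries: the surface is invariant under rotation about z: p = q(x² + y², z).
Then, reading off the gridlines: a circular section at z = -1 has radius between 1 and 2.
Finally, fitting integer coefficients to these (and the overall shape) gives p.

2*x^4 + 4*x^2*y^2 + 2*y^4 - 2*x^2 - 2*y^2 + z^2 - 2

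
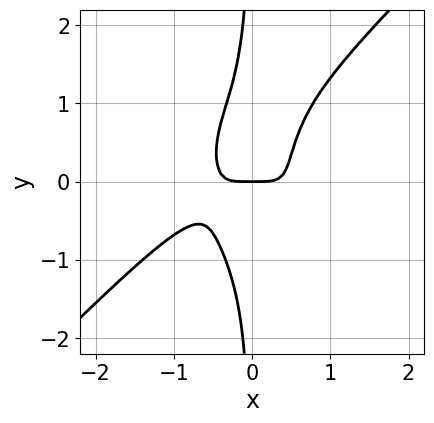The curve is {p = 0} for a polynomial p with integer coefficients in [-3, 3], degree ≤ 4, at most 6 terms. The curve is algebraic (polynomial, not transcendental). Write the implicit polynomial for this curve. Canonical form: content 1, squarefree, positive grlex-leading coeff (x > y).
2*x^4 - 2*x*y^3 + 3*x^2*y - y

First, deg p = 4. The shape is more complex than any degree-3 curve.
Then, against the integer gridlines: it meets the y-axis at y = 0 (among the integer gridlines); it meets the x-axis at x = 0 (among the integer gridlines).
Finally, putting this together gives p.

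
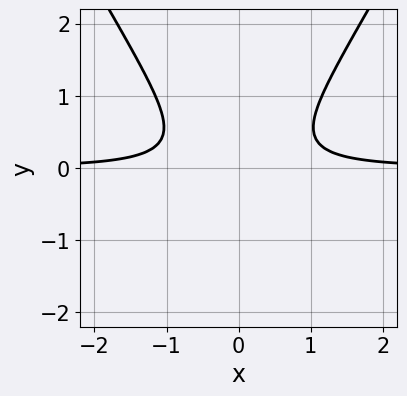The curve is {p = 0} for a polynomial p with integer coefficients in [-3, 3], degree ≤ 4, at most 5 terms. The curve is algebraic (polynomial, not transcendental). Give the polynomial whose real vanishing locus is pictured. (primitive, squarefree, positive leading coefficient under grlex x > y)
3*x^2*y - y^3 - 2*y^2 - 1

First, the degree is 3 — no degree-2 curve has this shape.
Next, symmetries: it's symmetric under x → −x, forcing even powers of x.
Then, from the visible intercepts: it misses every integer gridline on the x-axis; it misses every integer gridline on the y-axis.
Finally, together with the visible shape, these determine p as stated.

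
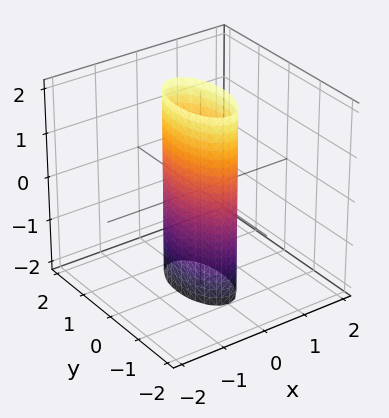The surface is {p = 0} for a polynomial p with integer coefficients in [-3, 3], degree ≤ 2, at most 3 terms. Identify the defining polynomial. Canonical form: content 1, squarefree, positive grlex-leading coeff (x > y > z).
The degree is 2 — constant cross-section along one axis; a quadric.
Symmetries: the x ↦ −x reflection is a symmetry, so x appears only in even powers; the z ↦ −z reflection is a symmetry, so z appears only in even powers; the y ↦ −y reflection is a symmetry, so y appears only in even powers.
Checking where it meets the axes: the y-axis gridline crossings are at y ∈ {-1, 1}; the surface avoids every integer z-axis point in the box.
Solving for integer coefficients yields p as stated.

3*x^2 + y^2 - 1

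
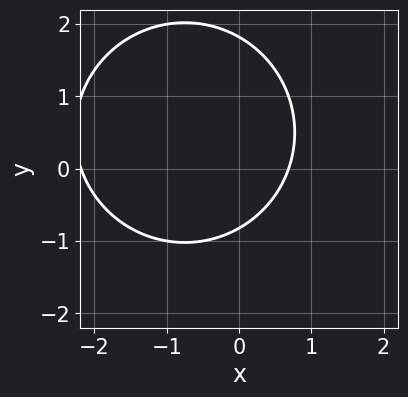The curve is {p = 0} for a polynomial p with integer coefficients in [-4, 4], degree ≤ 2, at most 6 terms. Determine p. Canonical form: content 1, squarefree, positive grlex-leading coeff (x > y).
2*x^2 + 2*y^2 + 3*x - 2*y - 3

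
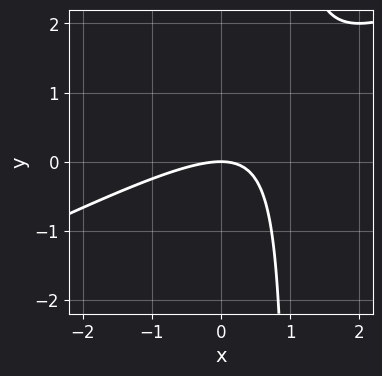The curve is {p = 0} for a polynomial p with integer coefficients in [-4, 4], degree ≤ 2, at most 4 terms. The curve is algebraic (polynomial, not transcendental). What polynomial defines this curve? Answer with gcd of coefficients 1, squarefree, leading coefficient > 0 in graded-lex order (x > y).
(a) The degree is 2 — a generic line meets the curve in up to 2 points.
(b) From the axis intercepts and sections: one x-axis crossing is at x = 0; one y-axis crossing is at y = 0.
(c) Putting this together gives p.

x^2 - 2*x*y + 2*y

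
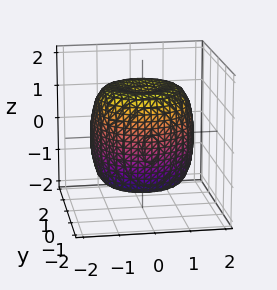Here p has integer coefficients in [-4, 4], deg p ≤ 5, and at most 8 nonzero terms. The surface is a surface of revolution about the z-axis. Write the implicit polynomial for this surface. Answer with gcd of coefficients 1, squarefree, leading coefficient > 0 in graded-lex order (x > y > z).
2*x^4 + 4*x^2*y^2 + 2*y^4 - 3*x^2 - 3*y^2 + 2*z^2 - 3

Degree: no degree-3 surface has this shape, so deg p = 4.
By symmetry, every cross-section ⟂ z is a circle, so x, y appear only via x² + y².
Observable constraints: a circular section at z = 0 has radius between 1 and 2.
Fitting integer coefficients to these (and the overall shape) gives p.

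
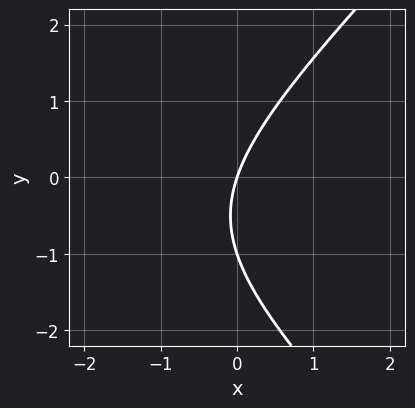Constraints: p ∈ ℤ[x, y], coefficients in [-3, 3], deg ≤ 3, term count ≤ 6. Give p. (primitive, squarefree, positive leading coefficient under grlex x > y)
x^2 - y^2 + 3*x - y

Degree: the shape is more complex than any degree-1 curve, so deg p = 2.
Observable constraints: among the integer gridlines, it crosses the y-axis at y ∈ {-1, 0}; it crosses the x-axis at the gridline x = 0.
Assembling these constraints gives the stated polynomial.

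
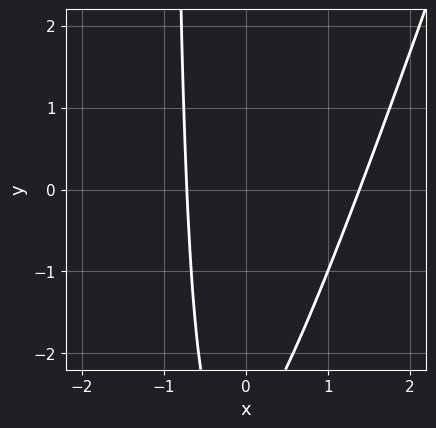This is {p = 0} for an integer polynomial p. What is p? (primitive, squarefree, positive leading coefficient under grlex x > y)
1. Degree: no degree-1 curve has this shape, so deg p = 2.
2. From the axis intercepts and sections: the curve avoids every integer y-axis point in the box.
3. Matching integer coefficients to the picture gives p.

3*x^2 - x*y - 2*x - y - 3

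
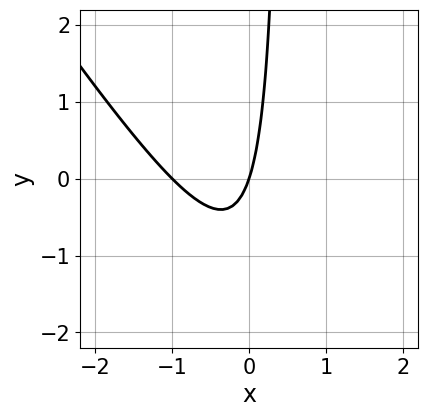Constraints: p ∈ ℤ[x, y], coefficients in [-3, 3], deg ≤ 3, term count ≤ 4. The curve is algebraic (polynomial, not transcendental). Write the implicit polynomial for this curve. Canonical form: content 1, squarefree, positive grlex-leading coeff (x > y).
3*x^2 + 2*x*y + 3*x - y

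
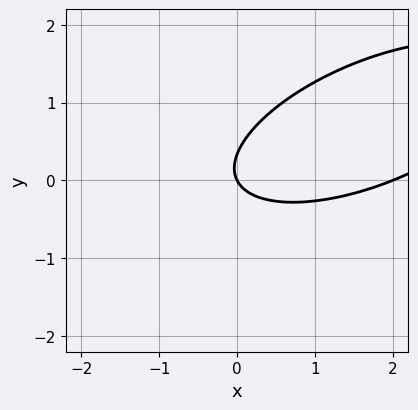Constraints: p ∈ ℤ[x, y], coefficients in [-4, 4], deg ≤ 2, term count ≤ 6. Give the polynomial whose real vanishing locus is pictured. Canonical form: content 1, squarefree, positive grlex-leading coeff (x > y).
x^2 - 2*x*y + 3*y^2 - 2*x - y

1. deg p = 2.
2. Checking where it meets the axes: it crosses the y-axis at the gridline y = 0; the x-axis gridline crossings are at x ∈ {0, 2}.
3. Matching integer coefficients to the picture gives p.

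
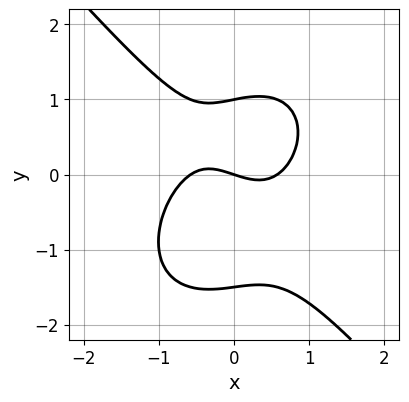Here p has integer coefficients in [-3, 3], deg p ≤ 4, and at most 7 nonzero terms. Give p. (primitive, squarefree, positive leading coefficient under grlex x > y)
3*x^3 + 2*y^3 + y^2 - x - 3*y

Degree: no degree-2 curve has this shape, so deg p = 3.
Reading off the gridlines: one x-axis crossing is at x = 0; among the integer gridlines, it crosses the y-axis at y ∈ {0, 1}.
Solving for integer coefficients yields p as stated.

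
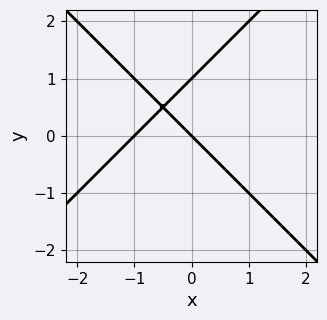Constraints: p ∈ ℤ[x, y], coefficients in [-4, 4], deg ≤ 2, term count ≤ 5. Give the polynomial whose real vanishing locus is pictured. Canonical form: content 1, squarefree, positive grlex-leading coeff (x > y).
x^2 - y^2 + x + y

(a) The degree is 2 — the shape is more complex than any degree-1 curve.
(b) Reading off the gridlines: the y-axis gridline crossings are at y ∈ {0, 1}; among the integer gridlines, it crosses the x-axis at x ∈ {-1, 0}.
(c) Solving for integer coefficients yields p as stated.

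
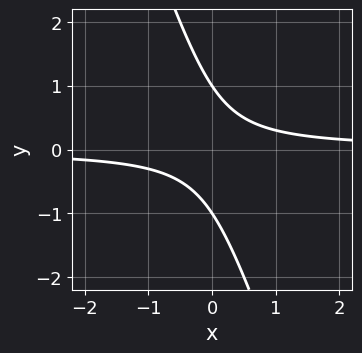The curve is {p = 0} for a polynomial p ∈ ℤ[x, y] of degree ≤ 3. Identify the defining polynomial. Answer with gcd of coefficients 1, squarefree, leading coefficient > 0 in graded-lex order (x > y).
First, deg p = 2.
Next, from the visible intercepts: the y-axis gridline crossings are at y ∈ {-1, 1}; it misses every integer gridline on the x-axis.
Finally, these observations pin down the coefficients.

3*x*y + y^2 - 1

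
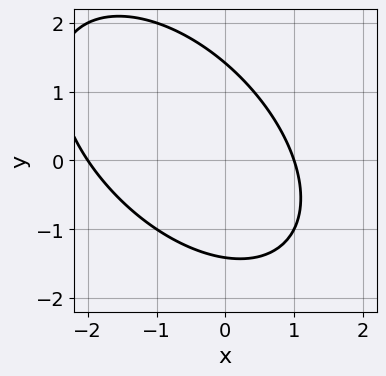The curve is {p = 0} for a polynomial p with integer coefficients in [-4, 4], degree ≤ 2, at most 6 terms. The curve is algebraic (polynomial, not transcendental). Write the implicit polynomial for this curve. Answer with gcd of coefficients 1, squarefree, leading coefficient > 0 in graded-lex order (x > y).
x^2 + x*y + y^2 + x - 2

The degree is 2 — no degree-1 curve has this shape.
Observable constraints: among the integer gridlines, it crosses the x-axis at x ∈ {-2, 1}.
Fitting integer coefficients to these (and the overall shape) gives p.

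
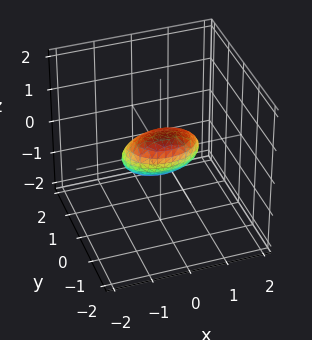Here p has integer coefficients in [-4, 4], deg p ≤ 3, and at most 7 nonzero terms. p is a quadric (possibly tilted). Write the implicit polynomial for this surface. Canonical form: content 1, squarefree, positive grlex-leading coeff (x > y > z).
(a) deg p = 2. The shape is more complex than any degree-1 surface.
(b) From the visible intercepts: among the integer gridlines, it crosses the x-axis at x ∈ {-1, 1}.
(c) Putting this together gives p.

x^2 + 2*y^2 + 2*y*z + 2*z^2 - 1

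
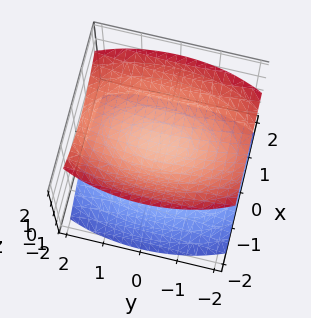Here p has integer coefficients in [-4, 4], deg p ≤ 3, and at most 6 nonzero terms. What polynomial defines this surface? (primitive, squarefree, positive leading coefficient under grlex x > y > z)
3*x^2 + y^2 - 3*z^2 + 1

1. I count 2 distinct pieces. They look like related sheets of one shape, so recover p as a whole.
2. The degree is 2 — two sheets facing apart; a quadric.
3. Symmetries: the z ↦ −z reflection is a symmetry, so z appears only in even powers; mirror symmetry x ↦ −x ⇒ only even powers of x; it's symmetric under y → −y, forcing even powers of y.
4. Observable constraints: it misses every integer gridline on the y-axis; it misses every integer gridline on the x-axis.
5. Assembling these constraints gives the stated polynomial.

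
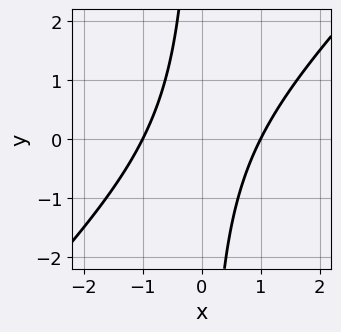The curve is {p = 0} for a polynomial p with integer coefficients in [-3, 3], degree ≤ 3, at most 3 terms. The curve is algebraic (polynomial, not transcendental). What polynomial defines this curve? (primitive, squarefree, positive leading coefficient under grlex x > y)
x^2 - x*y - 1

First, deg p = 2. A generic line meets the curve in up to 2 points.
Then, against the integer gridlines: among the integer gridlines, it crosses the x-axis at x ∈ {-1, 1}; no y-intercept at any integer in the box.
Finally, together with the visible shape, these determine p as stated.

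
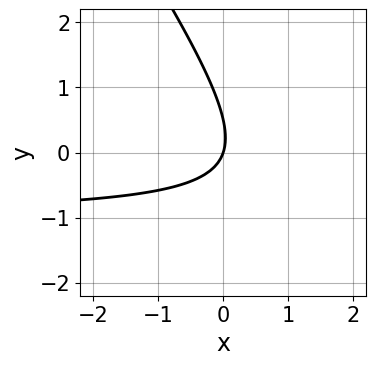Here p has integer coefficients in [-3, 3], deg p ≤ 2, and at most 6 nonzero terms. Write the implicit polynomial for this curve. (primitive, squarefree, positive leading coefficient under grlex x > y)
3*x*y + 2*y^2 + 3*x - y

deg p = 2. The shape is more complex than any degree-1 curve.
From the visible intercepts: it crosses the y-axis at the gridline y = 0; it meets the x-axis at x = 0 (among the integer gridlines).
The integer polynomial consistent with all of this is the stated p.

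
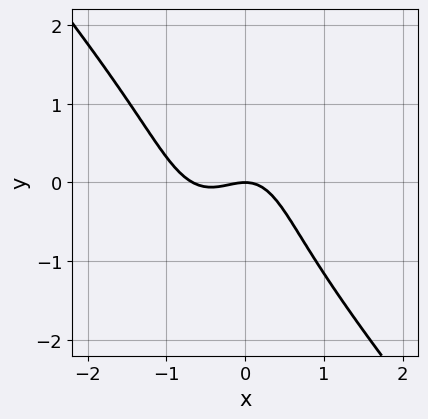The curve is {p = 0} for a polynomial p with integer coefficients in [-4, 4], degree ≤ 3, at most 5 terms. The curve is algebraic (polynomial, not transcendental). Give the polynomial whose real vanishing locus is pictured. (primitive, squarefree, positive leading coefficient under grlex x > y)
First, the degree is 3 — the shape is more complex than any degree-2 curve.
Next, against the integer gridlines: it meets the y-axis at y = 0 (among the integer gridlines); one x-axis crossing is at x = 0.
Finally, these observations pin down the coefficients.

3*x^3 + x^2*y + y^3 + 2*x^2 + 2*y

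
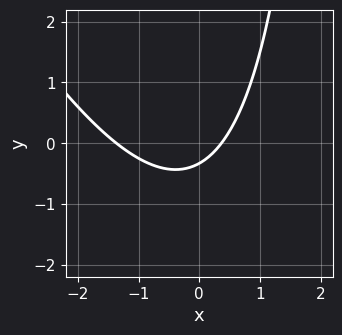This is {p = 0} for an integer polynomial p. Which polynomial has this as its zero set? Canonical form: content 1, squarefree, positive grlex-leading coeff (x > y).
2*x^2 + x*y + 2*x - 3*y - 1

(a) deg p = 2. No degree-1 curve has this shape.
(b) The integer polynomial consistent with all of this is the stated p.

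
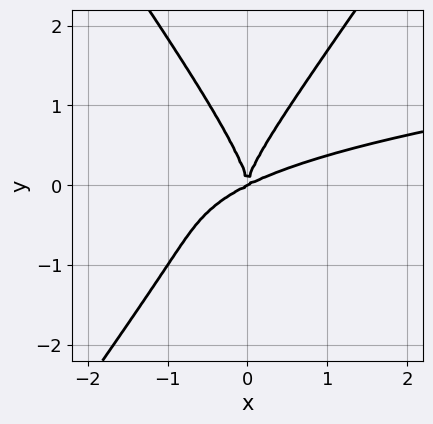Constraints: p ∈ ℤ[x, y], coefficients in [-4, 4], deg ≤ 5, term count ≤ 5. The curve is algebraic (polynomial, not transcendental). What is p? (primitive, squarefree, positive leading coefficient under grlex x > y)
2*x^2*y^2 - y^4 - x^3 + 2*x^2*y

1. The degree is 4 — the shape is more complex than any degree-3 curve.
2. From the axis intercepts and sections: it meets the x-axis at x = 0 (among the integer gridlines); it crosses the y-axis at the gridline y = 0.
3. Assembling these constraints gives the stated polynomial.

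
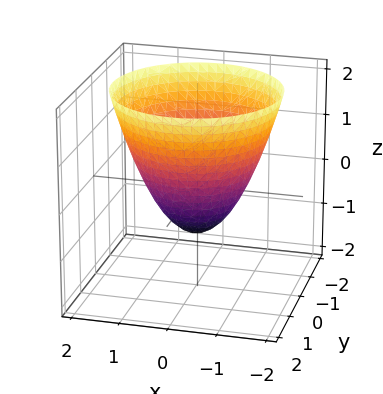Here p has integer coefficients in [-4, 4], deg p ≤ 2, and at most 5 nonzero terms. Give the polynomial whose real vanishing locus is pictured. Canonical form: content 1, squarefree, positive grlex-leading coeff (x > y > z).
x^2 + y^2 - z - 1

First, deg p = 2. The shape is more complex than any degree-1 surface.
Then, symmetries: rotational symmetry about the z-axis ⇒ p depends on x, y only through x² + y².
Then, reading off the gridlines: the x-axis gridline crossings are at x ∈ {-1, 1}; a circular section at z = 2 has radius between 1 and 2.
Finally, together with the visible shape, these determine p as stated. Check: (0, 0, -1) on the z-axis lies on the surface, and p(0, 0, -1) = 0. ✓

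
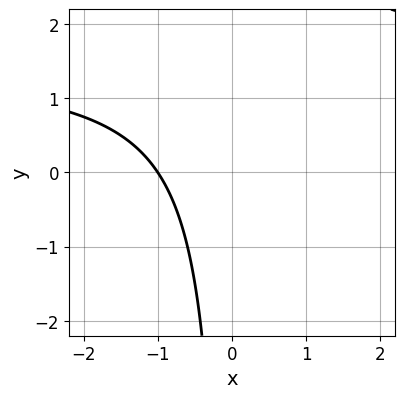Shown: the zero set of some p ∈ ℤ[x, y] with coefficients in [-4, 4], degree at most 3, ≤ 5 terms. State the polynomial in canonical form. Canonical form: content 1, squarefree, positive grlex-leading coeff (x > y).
1. Degree: no degree-1 curve has this shape, so deg p = 2.
2. From the axis intercepts and sections: the curve avoids every integer y-axis point in the box; it crosses the x-axis at the gridline x = -1.
3. Matching integer coefficients to the picture gives p.

2*x*y - 3*x - 3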